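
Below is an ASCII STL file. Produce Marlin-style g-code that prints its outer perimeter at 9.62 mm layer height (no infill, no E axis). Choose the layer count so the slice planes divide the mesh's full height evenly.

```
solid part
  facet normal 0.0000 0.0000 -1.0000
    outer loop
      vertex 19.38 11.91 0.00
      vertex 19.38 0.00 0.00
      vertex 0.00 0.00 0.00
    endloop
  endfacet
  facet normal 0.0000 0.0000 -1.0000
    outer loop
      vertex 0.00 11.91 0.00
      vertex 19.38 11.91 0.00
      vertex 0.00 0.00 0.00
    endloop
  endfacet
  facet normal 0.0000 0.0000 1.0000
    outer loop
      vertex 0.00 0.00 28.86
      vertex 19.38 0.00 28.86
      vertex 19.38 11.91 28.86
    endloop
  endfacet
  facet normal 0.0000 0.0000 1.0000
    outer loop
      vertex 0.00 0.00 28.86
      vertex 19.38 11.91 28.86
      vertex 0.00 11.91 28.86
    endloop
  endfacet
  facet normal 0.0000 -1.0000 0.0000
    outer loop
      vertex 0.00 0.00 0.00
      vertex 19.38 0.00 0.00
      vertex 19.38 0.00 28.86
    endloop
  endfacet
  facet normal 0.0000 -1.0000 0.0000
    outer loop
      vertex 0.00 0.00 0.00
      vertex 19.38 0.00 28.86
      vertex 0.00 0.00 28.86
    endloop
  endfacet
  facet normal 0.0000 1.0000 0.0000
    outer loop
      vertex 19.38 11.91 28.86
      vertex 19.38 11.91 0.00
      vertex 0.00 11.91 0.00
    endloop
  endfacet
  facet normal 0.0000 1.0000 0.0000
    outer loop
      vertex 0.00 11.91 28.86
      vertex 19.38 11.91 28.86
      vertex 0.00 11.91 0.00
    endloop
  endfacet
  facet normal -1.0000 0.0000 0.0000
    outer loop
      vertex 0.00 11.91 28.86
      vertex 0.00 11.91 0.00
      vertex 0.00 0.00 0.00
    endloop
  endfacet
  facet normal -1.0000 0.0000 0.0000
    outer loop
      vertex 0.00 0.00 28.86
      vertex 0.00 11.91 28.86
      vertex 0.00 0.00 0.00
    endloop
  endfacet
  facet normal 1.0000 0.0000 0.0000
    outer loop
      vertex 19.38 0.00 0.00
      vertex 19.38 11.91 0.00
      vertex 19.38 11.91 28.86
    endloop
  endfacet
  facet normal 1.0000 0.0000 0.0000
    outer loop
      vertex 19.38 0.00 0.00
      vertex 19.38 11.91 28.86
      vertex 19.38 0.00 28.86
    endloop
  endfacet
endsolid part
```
; perimeter-only toolpath
G21 ; units = mm
G90 ; absolute positioning
G28 ; home
; layer 1
G0 Z9.62
G0 X0.00 Y0.00
G1 X19.38 Y0.00
G1 X19.38 Y11.91
G1 X0.00 Y11.91
G1 X0.00 Y0.00
; layer 2
G0 Z19.24
G0 X0.00 Y0.00
G1 X19.38 Y0.00
G1 X19.38 Y11.91
G1 X0.00 Y11.91
G1 X0.00 Y0.00
; layer 3
G0 Z28.86
G0 X0.00 Y0.00
G1 X19.38 Y0.00
G1 X19.38 Y11.91
G1 X0.00 Y11.91
G1 X0.00 Y0.00
M2 ; end

The solid is a rectangular box, roughly 19.4 × 11.9 mm footprint and 28.9 mm tall. Slicing at Δz = 9.62 mm — 3 equal slices spanning the solid's height, so layer i sits at z = i·h/3 — gives 3 non-empty perimeters. Each is a 4-segment closed polygon; G0 lifts to the layer z and rapids to the start vertex, then G1 traces the edges.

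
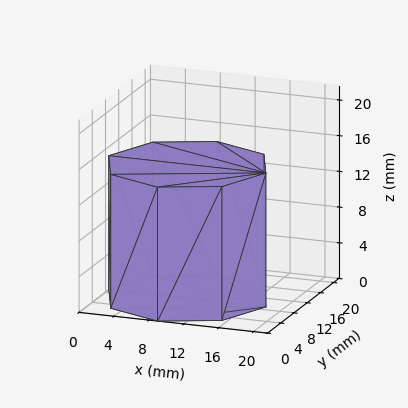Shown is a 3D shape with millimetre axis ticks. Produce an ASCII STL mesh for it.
Reading the render: the shape is a regular 8-sided prism (a cylinder approximated with 8 flat sides), circumscribed radius ≈ 9 mm, height ≈ 15 mm (dimensions read to the nearest mm from the axis ticks). For the STL, each face is triangulated and given an outward normal.

solid part
  facet normal 0.0000 0.0000 -1.0000
    outer loop
      vertex 9.000 18.000 0.000
      vertex 15.364 15.364 0.000
      vertex 18.000 9.000 0.000
    endloop
  endfacet
  facet normal 0.0000 0.0000 -1.0000
    outer loop
      vertex 2.636 15.364 0.000
      vertex 9.000 18.000 0.000
      vertex 18.000 9.000 0.000
    endloop
  endfacet
  facet normal 0.0000 0.0000 -1.0000
    outer loop
      vertex 0.000 9.000 0.000
      vertex 2.636 15.364 0.000
      vertex 18.000 9.000 0.000
    endloop
  endfacet
  facet normal 0.0000 0.0000 -1.0000
    outer loop
      vertex 2.636 2.636 0.000
      vertex 0.000 9.000 0.000
      vertex 18.000 9.000 0.000
    endloop
  endfacet
  facet normal 0.0000 0.0000 -1.0000
    outer loop
      vertex 9.000 0.000 0.000
      vertex 2.636 2.636 0.000
      vertex 18.000 9.000 0.000
    endloop
  endfacet
  facet normal 0.0000 0.0000 -1.0000
    outer loop
      vertex 15.364 2.636 0.000
      vertex 9.000 0.000 0.000
      vertex 18.000 9.000 0.000
    endloop
  endfacet
  facet normal 0.0000 0.0000 1.0000
    outer loop
      vertex 18.000 9.000 15.000
      vertex 15.364 15.364 15.000
      vertex 9.000 18.000 15.000
    endloop
  endfacet
  facet normal 0.0000 0.0000 1.0000
    outer loop
      vertex 18.000 9.000 15.000
      vertex 9.000 18.000 15.000
      vertex 2.636 15.364 15.000
    endloop
  endfacet
  facet normal 0.0000 0.0000 1.0000
    outer loop
      vertex 18.000 9.000 15.000
      vertex 2.636 15.364 15.000
      vertex 0.000 9.000 15.000
    endloop
  endfacet
  facet normal 0.0000 0.0000 1.0000
    outer loop
      vertex 18.000 9.000 15.000
      vertex 0.000 9.000 15.000
      vertex 2.636 2.636 15.000
    endloop
  endfacet
  facet normal 0.0000 0.0000 1.0000
    outer loop
      vertex 18.000 9.000 15.000
      vertex 2.636 2.636 15.000
      vertex 9.000 0.000 15.000
    endloop
  endfacet
  facet normal 0.0000 0.0000 1.0000
    outer loop
      vertex 18.000 9.000 15.000
      vertex 9.000 0.000 15.000
      vertex 15.364 2.636 15.000
    endloop
  endfacet
  facet normal 0.9239 0.3827 0.0000
    outer loop
      vertex 18.000 9.000 0.000
      vertex 15.364 15.364 0.000
      vertex 15.364 15.364 15.000
    endloop
  endfacet
  facet normal 0.9239 0.3827 0.0000
    outer loop
      vertex 18.000 9.000 0.000
      vertex 15.364 15.364 15.000
      vertex 18.000 9.000 15.000
    endloop
  endfacet
  facet normal 0.3827 0.9239 0.0000
    outer loop
      vertex 15.364 15.364 0.000
      vertex 9.000 18.000 0.000
      vertex 9.000 18.000 15.000
    endloop
  endfacet
  facet normal 0.3827 0.9239 0.0000
    outer loop
      vertex 15.364 15.364 0.000
      vertex 9.000 18.000 15.000
      vertex 15.364 15.364 15.000
    endloop
  endfacet
  facet normal -0.3827 0.9239 0.0000
    outer loop
      vertex 9.000 18.000 0.000
      vertex 2.636 15.364 0.000
      vertex 2.636 15.364 15.000
    endloop
  endfacet
  facet normal -0.3827 0.9239 0.0000
    outer loop
      vertex 9.000 18.000 0.000
      vertex 2.636 15.364 15.000
      vertex 9.000 18.000 15.000
    endloop
  endfacet
  facet normal -0.9239 0.3827 0.0000
    outer loop
      vertex 2.636 15.364 0.000
      vertex 0.000 9.000 0.000
      vertex 0.000 9.000 15.000
    endloop
  endfacet
  facet normal -0.9239 0.3827 0.0000
    outer loop
      vertex 2.636 15.364 0.000
      vertex 0.000 9.000 15.000
      vertex 2.636 15.364 15.000
    endloop
  endfacet
  facet normal -0.9239 -0.3827 0.0000
    outer loop
      vertex 0.000 9.000 0.000
      vertex 2.636 2.636 0.000
      vertex 2.636 2.636 15.000
    endloop
  endfacet
  facet normal -0.9239 -0.3827 0.0000
    outer loop
      vertex 0.000 9.000 0.000
      vertex 2.636 2.636 15.000
      vertex 0.000 9.000 15.000
    endloop
  endfacet
  facet normal -0.3827 -0.9239 0.0000
    outer loop
      vertex 2.636 2.636 0.000
      vertex 9.000 0.000 0.000
      vertex 9.000 0.000 15.000
    endloop
  endfacet
  facet normal -0.3827 -0.9239 0.0000
    outer loop
      vertex 2.636 2.636 0.000
      vertex 9.000 0.000 15.000
      vertex 2.636 2.636 15.000
    endloop
  endfacet
  facet normal 0.3827 -0.9239 0.0000
    outer loop
      vertex 9.000 0.000 0.000
      vertex 15.364 2.636 0.000
      vertex 15.364 2.636 15.000
    endloop
  endfacet
  facet normal 0.3827 -0.9239 0.0000
    outer loop
      vertex 9.000 0.000 0.000
      vertex 15.364 2.636 15.000
      vertex 9.000 0.000 15.000
    endloop
  endfacet
  facet normal 0.9239 -0.3827 0.0000
    outer loop
      vertex 15.364 2.636 0.000
      vertex 18.000 9.000 0.000
      vertex 18.000 9.000 15.000
    endloop
  endfacet
  facet normal 0.9239 -0.3827 0.0000
    outer loop
      vertex 15.364 2.636 0.000
      vertex 18.000 9.000 15.000
      vertex 15.364 2.636 15.000
    endloop
  endfacet
endsolid part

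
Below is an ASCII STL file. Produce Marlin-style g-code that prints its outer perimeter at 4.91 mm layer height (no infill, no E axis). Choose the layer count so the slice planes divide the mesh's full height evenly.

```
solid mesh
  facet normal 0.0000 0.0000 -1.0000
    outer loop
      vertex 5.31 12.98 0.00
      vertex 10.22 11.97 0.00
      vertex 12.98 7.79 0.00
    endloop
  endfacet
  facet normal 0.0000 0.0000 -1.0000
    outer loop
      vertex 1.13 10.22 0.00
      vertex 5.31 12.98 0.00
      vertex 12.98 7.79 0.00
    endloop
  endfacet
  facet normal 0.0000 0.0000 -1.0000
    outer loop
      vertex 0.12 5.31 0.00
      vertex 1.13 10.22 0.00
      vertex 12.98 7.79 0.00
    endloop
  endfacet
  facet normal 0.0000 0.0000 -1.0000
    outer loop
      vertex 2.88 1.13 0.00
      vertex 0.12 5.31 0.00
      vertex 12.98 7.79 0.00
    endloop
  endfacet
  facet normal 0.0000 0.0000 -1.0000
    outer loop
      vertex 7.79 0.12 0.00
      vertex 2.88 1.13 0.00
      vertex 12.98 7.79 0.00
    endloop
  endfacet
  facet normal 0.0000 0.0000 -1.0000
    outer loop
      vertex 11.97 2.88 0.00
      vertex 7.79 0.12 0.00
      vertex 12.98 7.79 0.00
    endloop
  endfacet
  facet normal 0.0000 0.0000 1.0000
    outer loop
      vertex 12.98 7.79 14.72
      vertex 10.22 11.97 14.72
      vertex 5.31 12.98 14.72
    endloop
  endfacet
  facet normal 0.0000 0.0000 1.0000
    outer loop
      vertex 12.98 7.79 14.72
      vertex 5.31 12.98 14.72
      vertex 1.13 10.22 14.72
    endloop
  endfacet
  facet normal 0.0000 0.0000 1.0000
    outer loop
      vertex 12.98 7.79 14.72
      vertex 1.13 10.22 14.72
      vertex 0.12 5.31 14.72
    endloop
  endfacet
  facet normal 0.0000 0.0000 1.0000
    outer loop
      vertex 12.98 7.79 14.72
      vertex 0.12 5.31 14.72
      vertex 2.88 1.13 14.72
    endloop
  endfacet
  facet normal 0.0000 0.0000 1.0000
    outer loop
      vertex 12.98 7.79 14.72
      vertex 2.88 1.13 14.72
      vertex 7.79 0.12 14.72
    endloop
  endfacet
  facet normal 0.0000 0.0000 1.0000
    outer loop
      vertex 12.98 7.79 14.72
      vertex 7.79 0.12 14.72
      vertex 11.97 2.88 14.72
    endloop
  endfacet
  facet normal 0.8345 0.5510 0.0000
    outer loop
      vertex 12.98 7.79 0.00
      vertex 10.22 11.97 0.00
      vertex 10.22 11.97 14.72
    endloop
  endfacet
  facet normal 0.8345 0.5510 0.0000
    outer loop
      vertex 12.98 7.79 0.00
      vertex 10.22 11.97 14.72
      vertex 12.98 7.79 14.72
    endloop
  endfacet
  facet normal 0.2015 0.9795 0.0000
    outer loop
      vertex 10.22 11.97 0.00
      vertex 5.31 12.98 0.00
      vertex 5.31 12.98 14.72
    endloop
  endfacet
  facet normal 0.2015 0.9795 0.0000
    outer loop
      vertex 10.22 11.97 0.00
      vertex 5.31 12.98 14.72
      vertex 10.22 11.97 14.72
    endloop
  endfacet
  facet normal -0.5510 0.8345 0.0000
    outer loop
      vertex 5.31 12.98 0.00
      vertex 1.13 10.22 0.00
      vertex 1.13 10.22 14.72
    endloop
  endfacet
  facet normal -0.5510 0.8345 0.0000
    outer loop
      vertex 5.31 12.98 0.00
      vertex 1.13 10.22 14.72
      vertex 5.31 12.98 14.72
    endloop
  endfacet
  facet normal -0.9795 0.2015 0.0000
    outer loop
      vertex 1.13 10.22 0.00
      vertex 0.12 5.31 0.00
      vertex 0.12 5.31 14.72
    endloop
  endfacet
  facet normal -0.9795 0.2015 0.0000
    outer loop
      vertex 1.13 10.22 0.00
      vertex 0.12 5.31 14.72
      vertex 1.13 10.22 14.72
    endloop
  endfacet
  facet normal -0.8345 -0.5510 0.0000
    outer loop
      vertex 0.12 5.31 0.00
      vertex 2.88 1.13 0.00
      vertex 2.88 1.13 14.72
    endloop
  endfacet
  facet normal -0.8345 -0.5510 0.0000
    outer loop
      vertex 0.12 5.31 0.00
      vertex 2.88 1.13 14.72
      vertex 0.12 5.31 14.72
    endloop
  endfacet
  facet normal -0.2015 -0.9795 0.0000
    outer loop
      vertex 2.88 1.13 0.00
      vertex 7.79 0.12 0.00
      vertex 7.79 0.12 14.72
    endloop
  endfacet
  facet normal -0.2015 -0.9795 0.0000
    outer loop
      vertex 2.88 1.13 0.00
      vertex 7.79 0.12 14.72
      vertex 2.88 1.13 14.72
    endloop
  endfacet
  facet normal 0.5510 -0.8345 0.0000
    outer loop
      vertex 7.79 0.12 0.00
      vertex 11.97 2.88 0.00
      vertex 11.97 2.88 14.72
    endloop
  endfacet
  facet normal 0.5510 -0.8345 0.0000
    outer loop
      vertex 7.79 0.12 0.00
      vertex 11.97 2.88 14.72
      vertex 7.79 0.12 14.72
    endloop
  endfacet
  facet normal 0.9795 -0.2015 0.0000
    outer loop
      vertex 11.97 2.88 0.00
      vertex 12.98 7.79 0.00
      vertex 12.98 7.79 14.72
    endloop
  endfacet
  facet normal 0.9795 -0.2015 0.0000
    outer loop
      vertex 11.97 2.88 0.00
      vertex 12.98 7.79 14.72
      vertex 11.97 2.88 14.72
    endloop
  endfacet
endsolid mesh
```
; perimeter-only toolpath
G21 ; units = mm
G90 ; absolute positioning
G28 ; home
; layer 1
G0 Z4.91
G0 X12.98 Y7.79
G1 X10.22 Y11.97
G1 X5.31 Y12.98
G1 X1.13 Y10.22
G1 X0.12 Y5.31
G1 X2.88 Y1.13
G1 X7.79 Y0.12
G1 X11.97 Y2.88
G1 X12.98 Y7.79
; layer 2
G0 Z9.81
G0 X12.98 Y7.79
G1 X10.22 Y11.97
G1 X5.31 Y12.98
G1 X1.13 Y10.22
G1 X0.12 Y5.31
G1 X2.88 Y1.13
G1 X7.79 Y0.12
G1 X11.97 Y2.88
G1 X12.98 Y7.79
; layer 3
G0 Z14.72
G0 X12.98 Y7.79
G1 X10.22 Y11.97
G1 X5.31 Y12.98
G1 X1.13 Y10.22
G1 X0.12 Y5.31
G1 X2.88 Y1.13
G1 X7.79 Y0.12
G1 X11.97 Y2.88
G1 X12.98 Y7.79
M2 ; end

The solid is a regular 8-sided prism (a cylinder approximated with 8 flat sides), circumscribed radius ≈ 6.55 mm, height ≈ 14.7 mm. Slicing at Δz = 4.91 mm — 3 equal slices spanning the solid's height, so layer i sits at z = i·h/3 — gives 3 non-empty perimeters. Each is a 8-segment closed polygon; G0 lifts to the layer z and rapids to the start vertex, then G1 traces the edges.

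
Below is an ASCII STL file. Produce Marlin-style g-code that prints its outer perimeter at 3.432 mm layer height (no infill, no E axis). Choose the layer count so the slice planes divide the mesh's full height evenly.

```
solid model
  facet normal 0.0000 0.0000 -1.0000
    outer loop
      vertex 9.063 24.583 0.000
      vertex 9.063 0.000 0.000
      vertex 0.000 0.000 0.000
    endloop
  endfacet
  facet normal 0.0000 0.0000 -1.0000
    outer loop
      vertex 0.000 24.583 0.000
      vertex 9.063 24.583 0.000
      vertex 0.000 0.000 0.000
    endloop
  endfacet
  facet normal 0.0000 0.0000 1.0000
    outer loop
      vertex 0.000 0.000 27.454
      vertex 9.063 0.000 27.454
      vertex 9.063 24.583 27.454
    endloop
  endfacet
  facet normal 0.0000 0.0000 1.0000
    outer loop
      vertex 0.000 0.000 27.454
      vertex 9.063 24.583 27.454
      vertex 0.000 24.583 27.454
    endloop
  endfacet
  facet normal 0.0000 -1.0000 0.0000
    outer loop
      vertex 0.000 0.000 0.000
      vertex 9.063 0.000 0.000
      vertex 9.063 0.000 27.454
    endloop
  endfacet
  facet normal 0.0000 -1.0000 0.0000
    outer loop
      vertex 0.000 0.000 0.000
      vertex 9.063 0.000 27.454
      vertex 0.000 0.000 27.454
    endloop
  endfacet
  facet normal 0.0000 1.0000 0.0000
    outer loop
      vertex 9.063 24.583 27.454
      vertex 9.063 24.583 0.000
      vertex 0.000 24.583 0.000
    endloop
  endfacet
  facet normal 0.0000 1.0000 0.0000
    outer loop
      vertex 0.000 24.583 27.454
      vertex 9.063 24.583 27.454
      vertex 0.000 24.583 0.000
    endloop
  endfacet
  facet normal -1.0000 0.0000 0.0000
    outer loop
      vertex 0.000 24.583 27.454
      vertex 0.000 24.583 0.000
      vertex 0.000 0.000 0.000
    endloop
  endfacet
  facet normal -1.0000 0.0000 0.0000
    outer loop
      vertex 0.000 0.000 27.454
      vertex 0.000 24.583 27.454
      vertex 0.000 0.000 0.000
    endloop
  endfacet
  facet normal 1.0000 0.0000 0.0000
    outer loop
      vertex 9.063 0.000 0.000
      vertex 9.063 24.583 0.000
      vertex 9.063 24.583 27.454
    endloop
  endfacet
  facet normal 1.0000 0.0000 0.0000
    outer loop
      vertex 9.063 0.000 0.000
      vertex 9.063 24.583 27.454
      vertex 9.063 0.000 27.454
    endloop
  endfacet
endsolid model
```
; perimeter-only toolpath
G21 ; units = mm
G90 ; absolute positioning
G28 ; home
; layer 1
G0 Z3.432
G0 X0.000 Y0.000
G1 X9.063 Y0.000
G1 X9.063 Y24.583
G1 X0.000 Y24.583
G1 X0.000 Y0.000
; layer 2
G0 Z6.864
G0 X0.000 Y0.000
G1 X9.063 Y0.000
G1 X9.063 Y24.583
G1 X0.000 Y24.583
G1 X0.000 Y0.000
; layer 3
G0 Z10.295
G0 X0.000 Y0.000
G1 X9.063 Y0.000
G1 X9.063 Y24.583
G1 X0.000 Y24.583
G1 X0.000 Y0.000
; layer 4
G0 Z13.727
G0 X0.000 Y0.000
G1 X9.063 Y0.000
G1 X9.063 Y24.583
G1 X0.000 Y24.583
G1 X0.000 Y0.000
; layer 5
G0 Z17.159
G0 X0.000 Y0.000
G1 X9.063 Y0.000
G1 X9.063 Y24.583
G1 X0.000 Y24.583
G1 X0.000 Y0.000
; layer 6
G0 Z20.590
G0 X0.000 Y0.000
G1 X9.063 Y0.000
G1 X9.063 Y24.583
G1 X0.000 Y24.583
G1 X0.000 Y0.000
; layer 7
G0 Z24.022
G0 X0.000 Y0.000
G1 X9.063 Y0.000
G1 X9.063 Y24.583
G1 X0.000 Y24.583
G1 X0.000 Y0.000
; layer 8
G0 Z27.454
G0 X0.000 Y0.000
G1 X9.063 Y0.000
G1 X9.063 Y24.583
G1 X0.000 Y24.583
G1 X0.000 Y0.000
M2 ; end

The solid is a rectangular box, roughly 9.06 × 24.6 mm footprint and 27.5 mm tall. Slicing at Δz = 3.432 mm — 8 equal slices spanning the solid's height, so layer i sits at z = i·h/8 — gives 8 non-empty perimeters. Each is a 4-segment closed polygon; G0 lifts to the layer z and rapids to the start vertex, then G1 traces the edges.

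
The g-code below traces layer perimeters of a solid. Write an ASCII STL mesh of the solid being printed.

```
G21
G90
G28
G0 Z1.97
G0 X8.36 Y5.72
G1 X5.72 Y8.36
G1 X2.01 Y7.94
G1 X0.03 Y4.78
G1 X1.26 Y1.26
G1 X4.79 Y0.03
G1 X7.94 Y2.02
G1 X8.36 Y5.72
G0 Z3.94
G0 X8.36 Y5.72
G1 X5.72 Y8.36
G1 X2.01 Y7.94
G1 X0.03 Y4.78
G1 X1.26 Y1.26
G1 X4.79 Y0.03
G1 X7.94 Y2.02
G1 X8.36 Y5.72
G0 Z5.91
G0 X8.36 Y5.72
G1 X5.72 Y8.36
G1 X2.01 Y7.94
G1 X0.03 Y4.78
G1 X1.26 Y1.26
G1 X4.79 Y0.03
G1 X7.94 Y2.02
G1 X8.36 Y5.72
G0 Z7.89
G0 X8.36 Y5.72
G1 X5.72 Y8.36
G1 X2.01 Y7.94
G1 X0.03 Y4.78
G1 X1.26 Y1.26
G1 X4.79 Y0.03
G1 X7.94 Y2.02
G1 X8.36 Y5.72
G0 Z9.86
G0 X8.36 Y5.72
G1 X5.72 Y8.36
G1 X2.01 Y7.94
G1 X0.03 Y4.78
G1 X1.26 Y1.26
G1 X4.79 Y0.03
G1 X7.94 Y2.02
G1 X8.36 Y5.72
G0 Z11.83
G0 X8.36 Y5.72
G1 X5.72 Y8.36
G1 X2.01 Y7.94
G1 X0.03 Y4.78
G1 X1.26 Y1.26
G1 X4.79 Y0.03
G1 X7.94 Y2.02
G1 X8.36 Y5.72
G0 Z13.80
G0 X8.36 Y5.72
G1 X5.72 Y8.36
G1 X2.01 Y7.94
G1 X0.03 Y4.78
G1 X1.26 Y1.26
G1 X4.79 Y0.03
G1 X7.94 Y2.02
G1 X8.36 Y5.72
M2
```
solid part
  facet normal 0.0000 0.0000 -1.0000
    outer loop
      vertex 2.01 7.94 0.00
      vertex 5.72 8.36 0.00
      vertex 8.36 5.72 0.00
    endloop
  endfacet
  facet normal 0.0000 0.0000 -1.0000
    outer loop
      vertex 0.03 4.78 0.00
      vertex 2.01 7.94 0.00
      vertex 8.36 5.72 0.00
    endloop
  endfacet
  facet normal 0.0000 0.0000 -1.0000
    outer loop
      vertex 1.26 1.26 0.00
      vertex 0.03 4.78 0.00
      vertex 8.36 5.72 0.00
    endloop
  endfacet
  facet normal 0.0000 0.0000 -1.0000
    outer loop
      vertex 4.79 0.03 0.00
      vertex 1.26 1.26 0.00
      vertex 8.36 5.72 0.00
    endloop
  endfacet
  facet normal 0.0000 0.0000 -1.0000
    outer loop
      vertex 7.94 2.02 0.00
      vertex 4.79 0.03 0.00
      vertex 8.36 5.72 0.00
    endloop
  endfacet
  facet normal 0.0000 0.0000 1.0000
    outer loop
      vertex 8.36 5.72 13.80
      vertex 5.72 8.36 13.80
      vertex 2.01 7.94 13.80
    endloop
  endfacet
  facet normal 0.0000 0.0000 1.0000
    outer loop
      vertex 8.36 5.72 13.80
      vertex 2.01 7.94 13.80
      vertex 0.03 4.78 13.80
    endloop
  endfacet
  facet normal 0.0000 0.0000 1.0000
    outer loop
      vertex 8.36 5.72 13.80
      vertex 0.03 4.78 13.80
      vertex 1.26 1.26 13.80
    endloop
  endfacet
  facet normal 0.0000 0.0000 1.0000
    outer loop
      vertex 8.36 5.72 13.80
      vertex 1.26 1.26 13.80
      vertex 4.79 0.03 13.80
    endloop
  endfacet
  facet normal 0.0000 0.0000 1.0000
    outer loop
      vertex 8.36 5.72 13.80
      vertex 4.79 0.03 13.80
      vertex 7.94 2.02 13.80
    endloop
  endfacet
  facet normal 0.7071 0.7071 0.0000
    outer loop
      vertex 8.36 5.72 0.00
      vertex 5.72 8.36 0.00
      vertex 5.72 8.36 13.80
    endloop
  endfacet
  facet normal 0.7071 0.7071 0.0000
    outer loop
      vertex 8.36 5.72 0.00
      vertex 5.72 8.36 13.80
      vertex 8.36 5.72 13.80
    endloop
  endfacet
  facet normal -0.1125 0.9937 0.0000
    outer loop
      vertex 5.72 8.36 0.00
      vertex 2.01 7.94 0.00
      vertex 2.01 7.94 13.80
    endloop
  endfacet
  facet normal -0.1125 0.9937 0.0000
    outer loop
      vertex 5.72 8.36 0.00
      vertex 2.01 7.94 13.80
      vertex 5.72 8.36 13.80
    endloop
  endfacet
  facet normal -0.8474 0.5310 0.0000
    outer loop
      vertex 2.01 7.94 0.00
      vertex 0.03 4.78 0.00
      vertex 0.03 4.78 13.80
    endloop
  endfacet
  facet normal -0.8474 0.5310 0.0000
    outer loop
      vertex 2.01 7.94 0.00
      vertex 0.03 4.78 13.80
      vertex 2.01 7.94 13.80
    endloop
  endfacet
  facet normal -0.9440 -0.3299 0.0000
    outer loop
      vertex 0.03 4.78 0.00
      vertex 1.26 1.26 0.00
      vertex 1.26 1.26 13.80
    endloop
  endfacet
  facet normal -0.9440 -0.3299 0.0000
    outer loop
      vertex 0.03 4.78 0.00
      vertex 1.26 1.26 13.80
      vertex 0.03 4.78 13.80
    endloop
  endfacet
  facet normal -0.3290 -0.9443 0.0000
    outer loop
      vertex 1.26 1.26 0.00
      vertex 4.79 0.03 0.00
      vertex 4.79 0.03 13.80
    endloop
  endfacet
  facet normal -0.3290 -0.9443 0.0000
    outer loop
      vertex 1.26 1.26 0.00
      vertex 4.79 0.03 13.80
      vertex 1.26 1.26 13.80
    endloop
  endfacet
  facet normal 0.5341 -0.8454 0.0000
    outer loop
      vertex 4.79 0.03 0.00
      vertex 7.94 2.02 0.00
      vertex 7.94 2.02 13.80
    endloop
  endfacet
  facet normal 0.5341 -0.8454 0.0000
    outer loop
      vertex 4.79 0.03 0.00
      vertex 7.94 2.02 13.80
      vertex 4.79 0.03 13.80
    endloop
  endfacet
  facet normal 0.9936 -0.1128 0.0000
    outer loop
      vertex 7.94 2.02 0.00
      vertex 8.36 5.72 0.00
      vertex 8.36 5.72 13.80
    endloop
  endfacet
  facet normal 0.9936 -0.1128 0.0000
    outer loop
      vertex 7.94 2.02 0.00
      vertex 8.36 5.72 13.80
      vertex 7.94 2.02 13.80
    endloop
  endfacet
endsolid part

The G0 Z moves step by Δz≈1.97 mm. Every layer's G1 loop is the same polygon, so the solid is a straight extrusion of it from z=0 to z≈13.8. Closing with flat bottom and top caps and triangulating gives 24 facets — a regular 7-sided prism (a cylinder approximated with 7 flat sides), circumscribed radius ≈ 4.3 mm, height ≈ 13.8 mm.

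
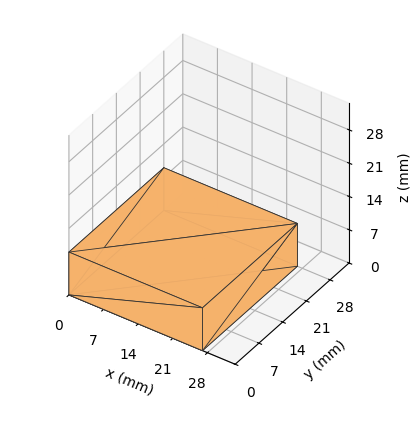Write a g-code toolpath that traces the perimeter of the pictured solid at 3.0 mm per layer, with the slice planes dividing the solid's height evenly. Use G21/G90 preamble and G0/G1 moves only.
Reading the render: the shape is a rectangular box, roughly 27 × 28 mm footprint and 9 mm tall (dimensions read to the nearest mm from the axis ticks). For the g-code, the solid's height is divided into equal slices at the stated Δz and each level perimeter traced with G1 moves after a G0 lift.

; perimeter-only toolpath
G21 ; units = mm
G90 ; absolute positioning
G28 ; home
; layer 1
G0 Z3.0
G0 X0.0 Y0.0
G1 X27.0 Y0.0
G1 X27.0 Y28.0
G1 X0.0 Y28.0
G1 X0.0 Y0.0
; layer 2
G0 Z6.0
G0 X0.0 Y0.0
G1 X27.0 Y0.0
G1 X27.0 Y28.0
G1 X0.0 Y28.0
G1 X0.0 Y0.0
; layer 3
G0 Z9.0
G0 X0.0 Y0.0
G1 X27.0 Y0.0
G1 X27.0 Y28.0
G1 X0.0 Y28.0
G1 X0.0 Y0.0
M2 ; end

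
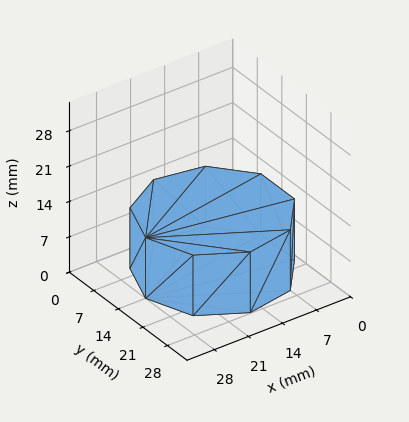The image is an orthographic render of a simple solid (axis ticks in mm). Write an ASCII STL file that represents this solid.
Reading the render: the shape is a regular 9-sided prism (a cylinder approximated with 9 flat sides), circumscribed radius ≈ 14 mm, height ≈ 12 mm (dimensions read to the nearest mm from the axis ticks). For the STL, each face is triangulated and given an outward normal.

solid part
  facet normal 0.0000 0.0000 -1.0000
    outer loop
      vertex 16.431 27.787 0.000
      vertex 24.725 22.999 0.000
      vertex 28.000 14.000 0.000
    endloop
  endfacet
  facet normal 0.0000 0.0000 -1.0000
    outer loop
      vertex 7.000 26.124 0.000
      vertex 16.431 27.787 0.000
      vertex 28.000 14.000 0.000
    endloop
  endfacet
  facet normal 0.0000 0.0000 -1.0000
    outer loop
      vertex 0.844 18.788 0.000
      vertex 7.000 26.124 0.000
      vertex 28.000 14.000 0.000
    endloop
  endfacet
  facet normal 0.0000 0.0000 -1.0000
    outer loop
      vertex 0.844 9.212 0.000
      vertex 0.844 18.788 0.000
      vertex 28.000 14.000 0.000
    endloop
  endfacet
  facet normal 0.0000 0.0000 -1.0000
    outer loop
      vertex 7.000 1.876 0.000
      vertex 0.844 9.212 0.000
      vertex 28.000 14.000 0.000
    endloop
  endfacet
  facet normal 0.0000 0.0000 -1.0000
    outer loop
      vertex 16.431 0.213 0.000
      vertex 7.000 1.876 0.000
      vertex 28.000 14.000 0.000
    endloop
  endfacet
  facet normal 0.0000 0.0000 -1.0000
    outer loop
      vertex 24.725 5.001 0.000
      vertex 16.431 0.213 0.000
      vertex 28.000 14.000 0.000
    endloop
  endfacet
  facet normal 0.0000 0.0000 1.0000
    outer loop
      vertex 28.000 14.000 12.000
      vertex 24.725 22.999 12.000
      vertex 16.431 27.787 12.000
    endloop
  endfacet
  facet normal 0.0000 0.0000 1.0000
    outer loop
      vertex 28.000 14.000 12.000
      vertex 16.431 27.787 12.000
      vertex 7.000 26.124 12.000
    endloop
  endfacet
  facet normal 0.0000 0.0000 1.0000
    outer loop
      vertex 28.000 14.000 12.000
      vertex 7.000 26.124 12.000
      vertex 0.844 18.788 12.000
    endloop
  endfacet
  facet normal 0.0000 0.0000 1.0000
    outer loop
      vertex 28.000 14.000 12.000
      vertex 0.844 18.788 12.000
      vertex 0.844 9.212 12.000
    endloop
  endfacet
  facet normal 0.0000 0.0000 1.0000
    outer loop
      vertex 28.000 14.000 12.000
      vertex 0.844 9.212 12.000
      vertex 7.000 1.876 12.000
    endloop
  endfacet
  facet normal 0.0000 0.0000 1.0000
    outer loop
      vertex 28.000 14.000 12.000
      vertex 7.000 1.876 12.000
      vertex 16.431 0.213 12.000
    endloop
  endfacet
  facet normal 0.0000 0.0000 1.0000
    outer loop
      vertex 28.000 14.000 12.000
      vertex 16.431 0.213 12.000
      vertex 24.725 5.001 12.000
    endloop
  endfacet
  facet normal 0.9397 0.3420 0.0000
    outer loop
      vertex 28.000 14.000 0.000
      vertex 24.725 22.999 0.000
      vertex 24.725 22.999 12.000
    endloop
  endfacet
  facet normal 0.9397 0.3420 0.0000
    outer loop
      vertex 28.000 14.000 0.000
      vertex 24.725 22.999 12.000
      vertex 28.000 14.000 12.000
    endloop
  endfacet
  facet normal 0.5000 0.8660 0.0000
    outer loop
      vertex 24.725 22.999 0.000
      vertex 16.431 27.787 0.000
      vertex 16.431 27.787 12.000
    endloop
  endfacet
  facet normal 0.5000 0.8660 0.0000
    outer loop
      vertex 24.725 22.999 0.000
      vertex 16.431 27.787 12.000
      vertex 24.725 22.999 12.000
    endloop
  endfacet
  facet normal -0.1737 0.9848 0.0000
    outer loop
      vertex 16.431 27.787 0.000
      vertex 7.000 26.124 0.000
      vertex 7.000 26.124 12.000
    endloop
  endfacet
  facet normal -0.1737 0.9848 0.0000
    outer loop
      vertex 16.431 27.787 0.000
      vertex 7.000 26.124 12.000
      vertex 16.431 27.787 12.000
    endloop
  endfacet
  facet normal -0.7660 0.6428 0.0000
    outer loop
      vertex 7.000 26.124 0.000
      vertex 0.844 18.788 0.000
      vertex 0.844 18.788 12.000
    endloop
  endfacet
  facet normal -0.7660 0.6428 0.0000
    outer loop
      vertex 7.000 26.124 0.000
      vertex 0.844 18.788 12.000
      vertex 7.000 26.124 12.000
    endloop
  endfacet
  facet normal -1.0000 0.0000 0.0000
    outer loop
      vertex 0.844 18.788 0.000
      vertex 0.844 9.212 0.000
      vertex 0.844 9.212 12.000
    endloop
  endfacet
  facet normal -1.0000 0.0000 0.0000
    outer loop
      vertex 0.844 18.788 0.000
      vertex 0.844 9.212 12.000
      vertex 0.844 18.788 12.000
    endloop
  endfacet
  facet normal -0.7660 -0.6428 0.0000
    outer loop
      vertex 0.844 9.212 0.000
      vertex 7.000 1.876 0.000
      vertex 7.000 1.876 12.000
    endloop
  endfacet
  facet normal -0.7660 -0.6428 0.0000
    outer loop
      vertex 0.844 9.212 0.000
      vertex 7.000 1.876 12.000
      vertex 0.844 9.212 12.000
    endloop
  endfacet
  facet normal -0.1737 -0.9848 0.0000
    outer loop
      vertex 7.000 1.876 0.000
      vertex 16.431 0.213 0.000
      vertex 16.431 0.213 12.000
    endloop
  endfacet
  facet normal -0.1737 -0.9848 0.0000
    outer loop
      vertex 7.000 1.876 0.000
      vertex 16.431 0.213 12.000
      vertex 7.000 1.876 12.000
    endloop
  endfacet
  facet normal 0.5000 -0.8660 0.0000
    outer loop
      vertex 16.431 0.213 0.000
      vertex 24.725 5.001 0.000
      vertex 24.725 5.001 12.000
    endloop
  endfacet
  facet normal 0.5000 -0.8660 0.0000
    outer loop
      vertex 16.431 0.213 0.000
      vertex 24.725 5.001 12.000
      vertex 16.431 0.213 12.000
    endloop
  endfacet
  facet normal 0.9397 -0.3420 0.0000
    outer loop
      vertex 24.725 5.001 0.000
      vertex 28.000 14.000 0.000
      vertex 28.000 14.000 12.000
    endloop
  endfacet
  facet normal 0.9397 -0.3420 0.0000
    outer loop
      vertex 24.725 5.001 0.000
      vertex 28.000 14.000 12.000
      vertex 24.725 5.001 12.000
    endloop
  endfacet
endsolid part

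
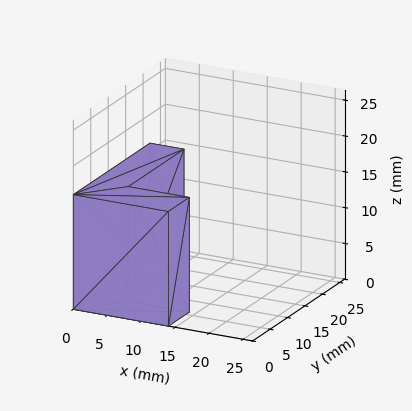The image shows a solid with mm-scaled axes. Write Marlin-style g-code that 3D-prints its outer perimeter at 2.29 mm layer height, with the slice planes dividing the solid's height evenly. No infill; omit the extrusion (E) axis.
Reading the render: the shape is an L-shaped prism: outer 14 × 22 mm, arm thicknesses ≈ 6 mm (horizontal) and 5 mm (vertical), extruded 16 mm in z (dimensions read to the nearest mm from the axis ticks). For the g-code, the solid's height is divided into equal slices at the stated Δz and each level perimeter traced with G1 moves after a G0 lift.

; perimeter-only toolpath
G21 ; units = mm
G90 ; absolute positioning
G28 ; home
; layer 1
G0 Z2.29
G0 X0.00 Y0.00
G1 X14.00 Y0.00
G1 X14.00 Y6.00
G1 X5.00 Y6.00
G1 X5.00 Y22.00
G1 X0.00 Y22.00
G1 X0.00 Y0.00
; layer 2
G0 Z4.57
G0 X0.00 Y0.00
G1 X14.00 Y0.00
G1 X14.00 Y6.00
G1 X5.00 Y6.00
G1 X5.00 Y22.00
G1 X0.00 Y22.00
G1 X0.00 Y0.00
; layer 3
G0 Z6.86
G0 X0.00 Y0.00
G1 X14.00 Y0.00
G1 X14.00 Y6.00
G1 X5.00 Y6.00
G1 X5.00 Y22.00
G1 X0.00 Y22.00
G1 X0.00 Y0.00
; layer 4
G0 Z9.14
G0 X0.00 Y0.00
G1 X14.00 Y0.00
G1 X14.00 Y6.00
G1 X5.00 Y6.00
G1 X5.00 Y22.00
G1 X0.00 Y22.00
G1 X0.00 Y0.00
; layer 5
G0 Z11.43
G0 X0.00 Y0.00
G1 X14.00 Y0.00
G1 X14.00 Y6.00
G1 X5.00 Y6.00
G1 X5.00 Y22.00
G1 X0.00 Y22.00
G1 X0.00 Y0.00
; layer 6
G0 Z13.71
G0 X0.00 Y0.00
G1 X14.00 Y0.00
G1 X14.00 Y6.00
G1 X5.00 Y6.00
G1 X5.00 Y22.00
G1 X0.00 Y22.00
G1 X0.00 Y0.00
; layer 7
G0 Z16.00
G0 X0.00 Y0.00
G1 X14.00 Y0.00
G1 X14.00 Y6.00
G1 X5.00 Y6.00
G1 X5.00 Y22.00
G1 X0.00 Y22.00
G1 X0.00 Y0.00
M2 ; end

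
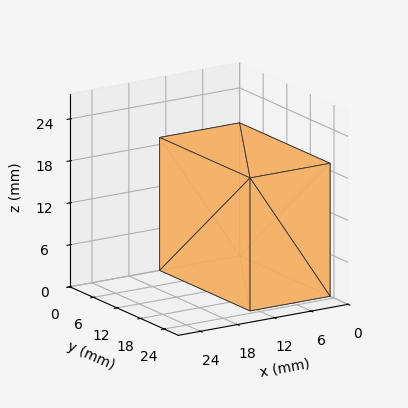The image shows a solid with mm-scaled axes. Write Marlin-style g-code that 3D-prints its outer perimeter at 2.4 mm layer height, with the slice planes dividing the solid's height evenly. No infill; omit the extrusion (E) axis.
Reading the render: the shape is a rectangular box, roughly 13 × 23 mm footprint and 19 mm tall (dimensions read to the nearest mm from the axis ticks). For the g-code, the solid's height is divided into equal slices at the stated Δz and each level perimeter traced with G1 moves after a G0 lift.

; perimeter-only toolpath
G21 ; units = mm
G90 ; absolute positioning
G28 ; home
; layer 1
G0 Z2.4
G0 X0.0 Y0.0
G1 X13.0 Y0.0
G1 X13.0 Y23.0
G1 X0.0 Y23.0
G1 X0.0 Y0.0
; layer 2
G0 Z4.8
G0 X0.0 Y0.0
G1 X13.0 Y0.0
G1 X13.0 Y23.0
G1 X0.0 Y23.0
G1 X0.0 Y0.0
; layer 3
G0 Z7.1
G0 X0.0 Y0.0
G1 X13.0 Y0.0
G1 X13.0 Y23.0
G1 X0.0 Y23.0
G1 X0.0 Y0.0
; layer 4
G0 Z9.5
G0 X0.0 Y0.0
G1 X13.0 Y0.0
G1 X13.0 Y23.0
G1 X0.0 Y23.0
G1 X0.0 Y0.0
; layer 5
G0 Z11.9
G0 X0.0 Y0.0
G1 X13.0 Y0.0
G1 X13.0 Y23.0
G1 X0.0 Y23.0
G1 X0.0 Y0.0
; layer 6
G0 Z14.2
G0 X0.0 Y0.0
G1 X13.0 Y0.0
G1 X13.0 Y23.0
G1 X0.0 Y23.0
G1 X0.0 Y0.0
; layer 7
G0 Z16.6
G0 X0.0 Y0.0
G1 X13.0 Y0.0
G1 X13.0 Y23.0
G1 X0.0 Y23.0
G1 X0.0 Y0.0
; layer 8
G0 Z19.0
G0 X0.0 Y0.0
G1 X13.0 Y0.0
G1 X13.0 Y23.0
G1 X0.0 Y23.0
G1 X0.0 Y0.0
M2 ; end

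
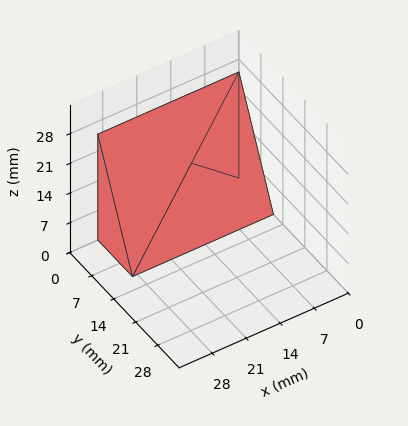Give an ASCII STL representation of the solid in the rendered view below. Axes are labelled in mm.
Reading the render: the shape is a wedge (ramp): 29 × 11 mm base, rising to 25 mm along the y=0 edge and sloping linearly to z=0 at y=11 (dimensions read to the nearest mm from the axis ticks). For the STL, each face is triangulated and given an outward normal.

solid part
  facet normal 0.0000 0.0000 -1.0000
    outer loop
      vertex 29.00 11.00 0.00
      vertex 29.00 0.00 0.00
      vertex 0.00 0.00 0.00
    endloop
  endfacet
  facet normal 0.0000 0.0000 -1.0000
    outer loop
      vertex 0.00 11.00 0.00
      vertex 29.00 11.00 0.00
      vertex 0.00 0.00 0.00
    endloop
  endfacet
  facet normal 0.0000 -1.0000 0.0000
    outer loop
      vertex 0.00 0.00 0.00
      vertex 29.00 0.00 0.00
      vertex 29.00 0.00 25.00
    endloop
  endfacet
  facet normal 0.0000 -1.0000 0.0000
    outer loop
      vertex 0.00 0.00 0.00
      vertex 29.00 0.00 25.00
      vertex 0.00 0.00 25.00
    endloop
  endfacet
  facet normal 0.0000 0.9153 0.4027
    outer loop
      vertex 0.00 0.00 25.00
      vertex 29.00 0.00 25.00
      vertex 29.00 11.00 0.00
    endloop
  endfacet
  facet normal 0.0000 0.9153 0.4027
    outer loop
      vertex 0.00 0.00 25.00
      vertex 29.00 11.00 0.00
      vertex 0.00 11.00 0.00
    endloop
  endfacet
  facet normal -1.0000 0.0000 0.0000
    outer loop
      vertex 0.00 0.00 25.00
      vertex 0.00 11.00 0.00
      vertex 0.00 0.00 0.00
    endloop
  endfacet
  facet normal 1.0000 0.0000 0.0000
    outer loop
      vertex 29.00 0.00 0.00
      vertex 29.00 11.00 0.00
      vertex 29.00 0.00 25.00
    endloop
  endfacet
endsolid part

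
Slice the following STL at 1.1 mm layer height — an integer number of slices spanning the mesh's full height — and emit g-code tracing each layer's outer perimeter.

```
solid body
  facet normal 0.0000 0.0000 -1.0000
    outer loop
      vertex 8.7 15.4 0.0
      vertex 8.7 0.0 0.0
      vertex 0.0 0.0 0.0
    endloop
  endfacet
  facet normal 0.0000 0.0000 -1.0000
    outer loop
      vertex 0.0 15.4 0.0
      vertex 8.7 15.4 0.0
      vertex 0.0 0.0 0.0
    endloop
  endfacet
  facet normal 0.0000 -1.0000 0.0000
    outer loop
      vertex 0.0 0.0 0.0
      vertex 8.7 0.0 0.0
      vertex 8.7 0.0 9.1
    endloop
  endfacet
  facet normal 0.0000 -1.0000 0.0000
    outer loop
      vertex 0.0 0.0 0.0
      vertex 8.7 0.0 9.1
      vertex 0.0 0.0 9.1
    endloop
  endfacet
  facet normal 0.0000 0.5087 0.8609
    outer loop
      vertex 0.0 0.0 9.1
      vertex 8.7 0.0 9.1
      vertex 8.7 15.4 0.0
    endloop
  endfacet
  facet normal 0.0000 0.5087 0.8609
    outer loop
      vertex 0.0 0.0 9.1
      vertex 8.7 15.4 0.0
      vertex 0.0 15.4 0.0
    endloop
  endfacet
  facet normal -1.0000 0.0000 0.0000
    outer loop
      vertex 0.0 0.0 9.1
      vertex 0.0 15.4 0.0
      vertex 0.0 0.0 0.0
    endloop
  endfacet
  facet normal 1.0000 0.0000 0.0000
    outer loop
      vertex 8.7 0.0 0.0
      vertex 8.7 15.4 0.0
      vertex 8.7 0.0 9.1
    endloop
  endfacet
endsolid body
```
; perimeter-only toolpath
G21 ; units = mm
G90 ; absolute positioning
G28 ; home
; layer 1
G0 Z1.1
G0 X0.0 Y0.0
G1 X8.7 Y0.0
G1 X8.7 Y13.5
G1 X0.0 Y13.5
G1 X0.0 Y0.0
; layer 2
G0 Z2.3
G0 X0.0 Y0.0
G1 X8.7 Y0.0
G1 X8.7 Y11.6
G1 X0.0 Y11.6
G1 X0.0 Y0.0
; layer 3
G0 Z3.4
G0 X0.0 Y0.0
G1 X8.7 Y0.0
G1 X8.7 Y9.6
G1 X0.0 Y9.6
G1 X0.0 Y0.0
; layer 4
G0 Z4.5
G0 X0.0 Y0.0
G1 X8.7 Y0.0
G1 X8.7 Y7.7
G1 X0.0 Y7.7
G1 X0.0 Y0.0
; layer 5
G0 Z5.7
G0 X0.0 Y0.0
G1 X8.7 Y0.0
G1 X8.7 Y5.8
G1 X0.0 Y5.8
G1 X0.0 Y0.0
; layer 6
G0 Z6.8
G0 X0.0 Y0.0
G1 X8.7 Y0.0
G1 X8.7 Y3.9
G1 X0.0 Y3.9
G1 X0.0 Y0.0
; layer 7
G0 Z8.0
G0 X0.0 Y0.0
G1 X8.7 Y0.0
G1 X8.7 Y1.9
G1 X0.0 Y1.9
G1 X0.0 Y0.0
M2 ; end

The solid is a wedge (ramp): 8.7 × 15.4 mm base, rising to 9.1 mm along the y=0 edge and sloping linearly to z=0 at y=15.4. Slicing at Δz = 1.1 mm — 8 equal slices spanning the solid's height, so layer i sits at z = i·h/8 — gives 7 non-empty perimeters. Each is a 4-segment closed polygon; G0 lifts to the layer z and rapids to the start vertex, then G1 traces the edges. The cross-section shrinks linearly with z (the slice at the apex is degenerate and omitted).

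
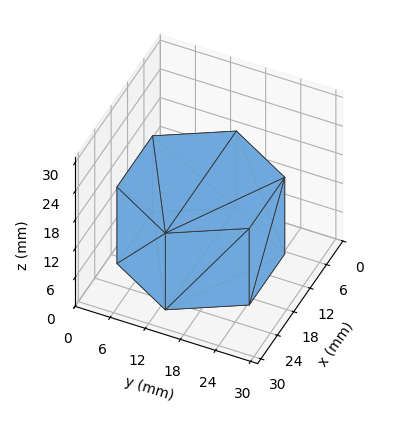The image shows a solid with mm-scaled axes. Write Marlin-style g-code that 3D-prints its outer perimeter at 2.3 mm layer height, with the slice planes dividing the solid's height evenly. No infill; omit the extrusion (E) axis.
Reading the render: the shape is a regular 6-sided prism (a cylinder approximated with 6 flat sides), circumscribed radius ≈ 13 mm, height ≈ 16 mm (dimensions read to the nearest mm from the axis ticks). For the g-code, the solid's height is divided into equal slices at the stated Δz and each level perimeter traced with G1 moves after a G0 lift.

; perimeter-only toolpath
G21 ; units = mm
G90 ; absolute positioning
G28 ; home
; layer 1
G0 Z2.3
G0 X26.0 Y13.0
G1 X19.5 Y24.3
G1 X6.5 Y24.3
G1 X0.0 Y13.0
G1 X6.5 Y1.7
G1 X19.5 Y1.7
G1 X26.0 Y13.0
; layer 2
G0 Z4.6
G0 X26.0 Y13.0
G1 X19.5 Y24.3
G1 X6.5 Y24.3
G1 X0.0 Y13.0
G1 X6.5 Y1.7
G1 X19.5 Y1.7
G1 X26.0 Y13.0
; layer 3
G0 Z6.9
G0 X26.0 Y13.0
G1 X19.5 Y24.3
G1 X6.5 Y24.3
G1 X0.0 Y13.0
G1 X6.5 Y1.7
G1 X19.5 Y1.7
G1 X26.0 Y13.0
; layer 4
G0 Z9.1
G0 X26.0 Y13.0
G1 X19.5 Y24.3
G1 X6.5 Y24.3
G1 X0.0 Y13.0
G1 X6.5 Y1.7
G1 X19.5 Y1.7
G1 X26.0 Y13.0
; layer 5
G0 Z11.4
G0 X26.0 Y13.0
G1 X19.5 Y24.3
G1 X6.5 Y24.3
G1 X0.0 Y13.0
G1 X6.5 Y1.7
G1 X19.5 Y1.7
G1 X26.0 Y13.0
; layer 6
G0 Z13.7
G0 X26.0 Y13.0
G1 X19.5 Y24.3
G1 X6.5 Y24.3
G1 X0.0 Y13.0
G1 X6.5 Y1.7
G1 X19.5 Y1.7
G1 X26.0 Y13.0
; layer 7
G0 Z16.0
G0 X26.0 Y13.0
G1 X19.5 Y24.3
G1 X6.5 Y24.3
G1 X0.0 Y13.0
G1 X6.5 Y1.7
G1 X19.5 Y1.7
G1 X26.0 Y13.0
M2 ; end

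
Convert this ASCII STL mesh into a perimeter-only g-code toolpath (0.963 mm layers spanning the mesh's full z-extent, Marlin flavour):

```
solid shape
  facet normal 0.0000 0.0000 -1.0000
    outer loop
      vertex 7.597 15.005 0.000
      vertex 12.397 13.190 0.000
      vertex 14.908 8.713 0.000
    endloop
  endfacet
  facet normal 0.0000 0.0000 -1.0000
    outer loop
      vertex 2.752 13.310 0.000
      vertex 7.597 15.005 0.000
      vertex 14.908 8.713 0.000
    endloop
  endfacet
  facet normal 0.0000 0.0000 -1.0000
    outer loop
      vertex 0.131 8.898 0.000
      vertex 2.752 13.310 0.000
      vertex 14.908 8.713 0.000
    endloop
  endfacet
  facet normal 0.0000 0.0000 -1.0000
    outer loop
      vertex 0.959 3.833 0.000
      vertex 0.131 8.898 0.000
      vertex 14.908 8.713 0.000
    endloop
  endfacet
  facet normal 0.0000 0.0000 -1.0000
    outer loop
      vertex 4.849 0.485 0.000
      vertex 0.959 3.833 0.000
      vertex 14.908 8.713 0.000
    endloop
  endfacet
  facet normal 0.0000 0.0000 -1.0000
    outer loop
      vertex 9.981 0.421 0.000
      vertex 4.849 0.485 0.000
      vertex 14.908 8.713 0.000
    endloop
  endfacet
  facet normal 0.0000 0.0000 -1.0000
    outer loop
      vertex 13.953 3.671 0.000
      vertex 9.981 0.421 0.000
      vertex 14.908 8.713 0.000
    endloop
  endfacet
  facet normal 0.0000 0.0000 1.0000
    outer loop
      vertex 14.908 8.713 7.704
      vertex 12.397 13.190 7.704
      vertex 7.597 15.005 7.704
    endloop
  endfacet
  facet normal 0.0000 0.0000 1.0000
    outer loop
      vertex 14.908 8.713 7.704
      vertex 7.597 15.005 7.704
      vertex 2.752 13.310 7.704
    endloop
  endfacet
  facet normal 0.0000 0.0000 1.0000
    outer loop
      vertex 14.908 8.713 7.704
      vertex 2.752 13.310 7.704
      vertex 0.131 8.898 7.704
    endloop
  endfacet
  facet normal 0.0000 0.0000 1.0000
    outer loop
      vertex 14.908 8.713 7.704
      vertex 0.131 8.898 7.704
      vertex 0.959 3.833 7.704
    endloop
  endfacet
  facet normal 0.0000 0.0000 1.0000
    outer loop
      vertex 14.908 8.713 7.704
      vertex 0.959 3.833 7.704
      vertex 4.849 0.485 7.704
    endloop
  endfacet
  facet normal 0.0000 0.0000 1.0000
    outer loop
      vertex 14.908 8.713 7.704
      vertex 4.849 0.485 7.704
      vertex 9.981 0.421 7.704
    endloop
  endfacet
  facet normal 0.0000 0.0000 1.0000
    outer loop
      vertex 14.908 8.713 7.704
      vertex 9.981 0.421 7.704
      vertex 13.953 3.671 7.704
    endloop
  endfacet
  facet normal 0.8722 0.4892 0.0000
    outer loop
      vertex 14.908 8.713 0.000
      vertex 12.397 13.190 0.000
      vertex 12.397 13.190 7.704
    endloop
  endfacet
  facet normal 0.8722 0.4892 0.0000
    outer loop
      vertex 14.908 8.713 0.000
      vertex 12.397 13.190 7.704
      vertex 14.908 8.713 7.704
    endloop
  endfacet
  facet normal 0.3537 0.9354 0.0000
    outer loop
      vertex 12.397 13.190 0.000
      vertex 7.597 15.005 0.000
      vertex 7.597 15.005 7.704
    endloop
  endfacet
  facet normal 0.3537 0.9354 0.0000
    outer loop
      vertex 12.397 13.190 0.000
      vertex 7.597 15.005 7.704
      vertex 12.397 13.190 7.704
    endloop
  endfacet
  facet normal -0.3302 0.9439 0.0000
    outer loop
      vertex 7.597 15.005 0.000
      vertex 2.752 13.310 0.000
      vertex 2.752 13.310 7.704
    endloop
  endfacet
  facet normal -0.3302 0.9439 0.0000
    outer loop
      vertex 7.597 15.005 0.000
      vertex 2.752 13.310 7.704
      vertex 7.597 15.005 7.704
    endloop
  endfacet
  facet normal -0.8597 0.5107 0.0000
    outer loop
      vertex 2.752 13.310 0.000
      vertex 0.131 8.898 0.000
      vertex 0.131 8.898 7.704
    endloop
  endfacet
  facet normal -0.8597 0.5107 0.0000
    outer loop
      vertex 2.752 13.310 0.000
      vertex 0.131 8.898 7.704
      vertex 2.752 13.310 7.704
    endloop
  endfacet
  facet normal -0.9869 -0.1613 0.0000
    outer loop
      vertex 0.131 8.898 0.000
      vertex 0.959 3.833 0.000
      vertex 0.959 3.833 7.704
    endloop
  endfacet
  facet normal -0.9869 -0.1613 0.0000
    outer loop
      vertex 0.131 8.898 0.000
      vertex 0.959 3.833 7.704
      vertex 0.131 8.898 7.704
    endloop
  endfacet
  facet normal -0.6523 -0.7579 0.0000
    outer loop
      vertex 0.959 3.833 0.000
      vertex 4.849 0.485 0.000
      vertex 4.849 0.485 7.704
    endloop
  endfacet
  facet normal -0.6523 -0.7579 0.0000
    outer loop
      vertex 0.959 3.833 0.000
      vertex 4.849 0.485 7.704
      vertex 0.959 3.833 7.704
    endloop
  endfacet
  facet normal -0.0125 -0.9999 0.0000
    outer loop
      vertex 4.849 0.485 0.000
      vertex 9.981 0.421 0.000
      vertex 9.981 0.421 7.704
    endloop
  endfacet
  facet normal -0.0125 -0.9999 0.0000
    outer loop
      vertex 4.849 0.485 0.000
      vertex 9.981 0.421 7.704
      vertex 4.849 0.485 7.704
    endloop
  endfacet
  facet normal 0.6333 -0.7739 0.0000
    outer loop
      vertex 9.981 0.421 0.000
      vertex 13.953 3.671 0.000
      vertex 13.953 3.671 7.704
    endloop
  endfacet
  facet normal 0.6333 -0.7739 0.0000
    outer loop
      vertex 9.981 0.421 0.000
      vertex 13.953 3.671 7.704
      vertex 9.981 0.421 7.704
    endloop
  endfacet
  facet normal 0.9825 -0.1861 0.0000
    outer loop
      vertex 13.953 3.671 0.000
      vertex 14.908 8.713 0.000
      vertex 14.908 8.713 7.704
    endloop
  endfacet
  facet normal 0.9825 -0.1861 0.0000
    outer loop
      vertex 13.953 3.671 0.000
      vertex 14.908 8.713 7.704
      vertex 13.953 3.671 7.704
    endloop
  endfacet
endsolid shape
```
; perimeter-only toolpath
G21 ; units = mm
G90 ; absolute positioning
G28 ; home
; layer 1
G0 Z0.963
G0 X14.908 Y8.713
G1 X12.397 Y13.190
G1 X7.597 Y15.005
G1 X2.752 Y13.310
G1 X0.131 Y8.898
G1 X0.959 Y3.833
G1 X4.849 Y0.485
G1 X9.981 Y0.421
G1 X13.953 Y3.671
G1 X14.908 Y8.713
; layer 2
G0 Z1.926
G0 X14.908 Y8.713
G1 X12.397 Y13.190
G1 X7.597 Y15.005
G1 X2.752 Y13.310
G1 X0.131 Y8.898
G1 X0.959 Y3.833
G1 X4.849 Y0.485
G1 X9.981 Y0.421
G1 X13.953 Y3.671
G1 X14.908 Y8.713
; layer 3
G0 Z2.889
G0 X14.908 Y8.713
G1 X12.397 Y13.190
G1 X7.597 Y15.005
G1 X2.752 Y13.310
G1 X0.131 Y8.898
G1 X0.959 Y3.833
G1 X4.849 Y0.485
G1 X9.981 Y0.421
G1 X13.953 Y3.671
G1 X14.908 Y8.713
; layer 4
G0 Z3.852
G0 X14.908 Y8.713
G1 X12.397 Y13.190
G1 X7.597 Y15.005
G1 X2.752 Y13.310
G1 X0.131 Y8.898
G1 X0.959 Y3.833
G1 X4.849 Y0.485
G1 X9.981 Y0.421
G1 X13.953 Y3.671
G1 X14.908 Y8.713
; layer 5
G0 Z4.815
G0 X14.908 Y8.713
G1 X12.397 Y13.190
G1 X7.597 Y15.005
G1 X2.752 Y13.310
G1 X0.131 Y8.898
G1 X0.959 Y3.833
G1 X4.849 Y0.485
G1 X9.981 Y0.421
G1 X13.953 Y3.671
G1 X14.908 Y8.713
; layer 6
G0 Z5.778
G0 X14.908 Y8.713
G1 X12.397 Y13.190
G1 X7.597 Y15.005
G1 X2.752 Y13.310
G1 X0.131 Y8.898
G1 X0.959 Y3.833
G1 X4.849 Y0.485
G1 X9.981 Y0.421
G1 X13.953 Y3.671
G1 X14.908 Y8.713
; layer 7
G0 Z6.741
G0 X14.908 Y8.713
G1 X12.397 Y13.190
G1 X7.597 Y15.005
G1 X2.752 Y13.310
G1 X0.131 Y8.898
G1 X0.959 Y3.833
G1 X4.849 Y0.485
G1 X9.981 Y0.421
G1 X13.953 Y3.671
G1 X14.908 Y8.713
; layer 8
G0 Z7.704
G0 X14.908 Y8.713
G1 X12.397 Y13.190
G1 X7.597 Y15.005
G1 X2.752 Y13.310
G1 X0.131 Y8.898
G1 X0.959 Y3.833
G1 X4.849 Y0.485
G1 X9.981 Y0.421
G1 X13.953 Y3.671
G1 X14.908 Y8.713
M2 ; end

The solid is a regular 9-sided prism (a cylinder approximated with 9 flat sides), circumscribed radius ≈ 7.5 mm, height ≈ 7.7 mm. Slicing at Δz = 0.963 mm — 8 equal slices spanning the solid's height, so layer i sits at z = i·h/8 — gives 8 non-empty perimeters. Each is a 9-segment closed polygon; G0 lifts to the layer z and rapids to the start vertex, then G1 traces the edges.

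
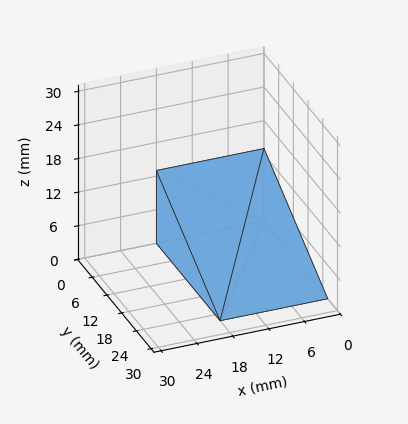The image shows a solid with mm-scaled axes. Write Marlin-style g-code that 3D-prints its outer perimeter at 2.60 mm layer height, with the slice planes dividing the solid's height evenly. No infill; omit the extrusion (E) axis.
Reading the render: the shape is a wedge (ramp): 18 × 26 mm base, rising to 13 mm along the y=0 edge and sloping linearly to z=0 at y=26 (dimensions read to the nearest mm from the axis ticks). For the g-code, the solid's height is divided into equal slices at the stated Δz and each level perimeter traced with G1 moves after a G0 lift.

; perimeter-only toolpath
G21 ; units = mm
G90 ; absolute positioning
G28 ; home
; layer 1
G0 Z2.60
G0 X0.00 Y0.00
G1 X18.00 Y0.00
G1 X18.00 Y20.80
G1 X0.00 Y20.80
G1 X0.00 Y0.00
; layer 2
G0 Z5.20
G0 X0.00 Y0.00
G1 X18.00 Y0.00
G1 X18.00 Y15.60
G1 X0.00 Y15.60
G1 X0.00 Y0.00
; layer 3
G0 Z7.80
G0 X0.00 Y0.00
G1 X18.00 Y0.00
G1 X18.00 Y10.40
G1 X0.00 Y10.40
G1 X0.00 Y0.00
; layer 4
G0 Z10.40
G0 X0.00 Y0.00
G1 X18.00 Y0.00
G1 X18.00 Y5.20
G1 X0.00 Y5.20
G1 X0.00 Y0.00
M2 ; end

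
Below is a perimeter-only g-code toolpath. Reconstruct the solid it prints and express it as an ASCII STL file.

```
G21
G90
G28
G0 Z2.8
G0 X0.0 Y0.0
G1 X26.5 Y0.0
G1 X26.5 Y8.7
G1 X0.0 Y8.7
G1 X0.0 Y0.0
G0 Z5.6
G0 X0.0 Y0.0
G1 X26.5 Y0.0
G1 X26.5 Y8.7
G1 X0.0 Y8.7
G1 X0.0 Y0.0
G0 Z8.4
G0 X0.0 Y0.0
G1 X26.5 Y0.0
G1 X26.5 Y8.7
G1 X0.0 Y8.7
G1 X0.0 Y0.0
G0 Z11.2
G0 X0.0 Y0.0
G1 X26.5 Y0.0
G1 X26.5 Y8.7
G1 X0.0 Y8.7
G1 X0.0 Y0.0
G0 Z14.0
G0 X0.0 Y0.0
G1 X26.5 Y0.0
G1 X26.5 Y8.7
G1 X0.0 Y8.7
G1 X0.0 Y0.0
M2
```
solid part
  facet normal 0.0000 0.0000 -1.0000
    outer loop
      vertex 26.5 8.7 0.0
      vertex 26.5 0.0 0.0
      vertex 0.0 0.0 0.0
    endloop
  endfacet
  facet normal 0.0000 0.0000 -1.0000
    outer loop
      vertex 0.0 8.7 0.0
      vertex 26.5 8.7 0.0
      vertex 0.0 0.0 0.0
    endloop
  endfacet
  facet normal 0.0000 0.0000 1.0000
    outer loop
      vertex 0.0 0.0 14.0
      vertex 26.5 0.0 14.0
      vertex 26.5 8.7 14.0
    endloop
  endfacet
  facet normal 0.0000 0.0000 1.0000
    outer loop
      vertex 0.0 0.0 14.0
      vertex 26.5 8.7 14.0
      vertex 0.0 8.7 14.0
    endloop
  endfacet
  facet normal 0.0000 -1.0000 0.0000
    outer loop
      vertex 0.0 0.0 0.0
      vertex 26.5 0.0 0.0
      vertex 26.5 0.0 14.0
    endloop
  endfacet
  facet normal 0.0000 -1.0000 0.0000
    outer loop
      vertex 0.0 0.0 0.0
      vertex 26.5 0.0 14.0
      vertex 0.0 0.0 14.0
    endloop
  endfacet
  facet normal 0.0000 1.0000 0.0000
    outer loop
      vertex 26.5 8.7 14.0
      vertex 26.5 8.7 0.0
      vertex 0.0 8.7 0.0
    endloop
  endfacet
  facet normal 0.0000 1.0000 0.0000
    outer loop
      vertex 0.0 8.7 14.0
      vertex 26.5 8.7 14.0
      vertex 0.0 8.7 0.0
    endloop
  endfacet
  facet normal -1.0000 0.0000 0.0000
    outer loop
      vertex 0.0 8.7 14.0
      vertex 0.0 8.7 0.0
      vertex 0.0 0.0 0.0
    endloop
  endfacet
  facet normal -1.0000 0.0000 0.0000
    outer loop
      vertex 0.0 0.0 14.0
      vertex 0.0 8.7 14.0
      vertex 0.0 0.0 0.0
    endloop
  endfacet
  facet normal 1.0000 0.0000 0.0000
    outer loop
      vertex 26.5 0.0 0.0
      vertex 26.5 8.7 0.0
      vertex 26.5 8.7 14.0
    endloop
  endfacet
  facet normal 1.0000 0.0000 0.0000
    outer loop
      vertex 26.5 0.0 0.0
      vertex 26.5 8.7 14.0
      vertex 26.5 0.0 14.0
    endloop
  endfacet
endsolid part

The G0 Z moves step by Δz≈2.8 mm. Every layer's G1 loop is the same polygon, so the solid is a straight extrusion of it from z=0 to z≈14. Closing with flat bottom and top caps and triangulating gives 12 facets — a rectangular box, roughly 26.5 × 8.7 mm footprint and 14 mm tall.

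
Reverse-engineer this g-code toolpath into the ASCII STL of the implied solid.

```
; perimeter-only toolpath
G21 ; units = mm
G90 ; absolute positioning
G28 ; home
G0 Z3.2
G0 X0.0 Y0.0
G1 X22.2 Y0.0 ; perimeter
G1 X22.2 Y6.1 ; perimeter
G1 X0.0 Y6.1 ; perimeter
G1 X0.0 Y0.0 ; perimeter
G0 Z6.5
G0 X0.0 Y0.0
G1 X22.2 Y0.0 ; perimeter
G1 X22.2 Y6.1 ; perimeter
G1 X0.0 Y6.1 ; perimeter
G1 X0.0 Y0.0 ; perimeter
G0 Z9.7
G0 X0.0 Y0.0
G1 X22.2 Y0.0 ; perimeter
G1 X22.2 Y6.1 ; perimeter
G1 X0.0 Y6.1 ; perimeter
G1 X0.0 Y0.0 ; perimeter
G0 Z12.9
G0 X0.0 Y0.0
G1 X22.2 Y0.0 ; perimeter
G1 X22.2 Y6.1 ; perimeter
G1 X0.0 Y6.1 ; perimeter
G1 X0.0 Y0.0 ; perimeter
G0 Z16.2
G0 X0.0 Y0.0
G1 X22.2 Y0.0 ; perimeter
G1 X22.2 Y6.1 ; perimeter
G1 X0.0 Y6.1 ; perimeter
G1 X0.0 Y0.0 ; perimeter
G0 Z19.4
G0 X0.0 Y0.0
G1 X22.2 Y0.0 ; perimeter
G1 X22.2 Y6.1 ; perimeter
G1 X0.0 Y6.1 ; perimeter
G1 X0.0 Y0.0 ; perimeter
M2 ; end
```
solid part
  facet normal 0.0000 0.0000 -1.0000
    outer loop
      vertex 22.2 6.1 0.0
      vertex 22.2 0.0 0.0
      vertex 0.0 0.0 0.0
    endloop
  endfacet
  facet normal 0.0000 0.0000 -1.0000
    outer loop
      vertex 0.0 6.1 0.0
      vertex 22.2 6.1 0.0
      vertex 0.0 0.0 0.0
    endloop
  endfacet
  facet normal 0.0000 0.0000 1.0000
    outer loop
      vertex 0.0 0.0 19.4
      vertex 22.2 0.0 19.4
      vertex 22.2 6.1 19.4
    endloop
  endfacet
  facet normal 0.0000 0.0000 1.0000
    outer loop
      vertex 0.0 0.0 19.4
      vertex 22.2 6.1 19.4
      vertex 0.0 6.1 19.4
    endloop
  endfacet
  facet normal 0.0000 -1.0000 0.0000
    outer loop
      vertex 0.0 0.0 0.0
      vertex 22.2 0.0 0.0
      vertex 22.2 0.0 19.4
    endloop
  endfacet
  facet normal 0.0000 -1.0000 0.0000
    outer loop
      vertex 0.0 0.0 0.0
      vertex 22.2 0.0 19.4
      vertex 0.0 0.0 19.4
    endloop
  endfacet
  facet normal 0.0000 1.0000 0.0000
    outer loop
      vertex 22.2 6.1 19.4
      vertex 22.2 6.1 0.0
      vertex 0.0 6.1 0.0
    endloop
  endfacet
  facet normal 0.0000 1.0000 0.0000
    outer loop
      vertex 0.0 6.1 19.4
      vertex 22.2 6.1 19.4
      vertex 0.0 6.1 0.0
    endloop
  endfacet
  facet normal -1.0000 0.0000 0.0000
    outer loop
      vertex 0.0 6.1 19.4
      vertex 0.0 6.1 0.0
      vertex 0.0 0.0 0.0
    endloop
  endfacet
  facet normal -1.0000 0.0000 0.0000
    outer loop
      vertex 0.0 0.0 19.4
      vertex 0.0 6.1 19.4
      vertex 0.0 0.0 0.0
    endloop
  endfacet
  facet normal 1.0000 0.0000 0.0000
    outer loop
      vertex 22.2 0.0 0.0
      vertex 22.2 6.1 0.0
      vertex 22.2 6.1 19.4
    endloop
  endfacet
  facet normal 1.0000 0.0000 0.0000
    outer loop
      vertex 22.2 0.0 0.0
      vertex 22.2 6.1 19.4
      vertex 22.2 0.0 19.4
    endloop
  endfacet
endsolid part

The G0 Z moves step by Δz≈3.2 mm. Every layer's G1 loop is the same polygon, so the solid is a straight extrusion of it from z=0 to z≈19.4. Closing with flat bottom and top caps and triangulating gives 12 facets — a rectangular box, roughly 22.2 × 6.1 mm footprint and 19.4 mm tall.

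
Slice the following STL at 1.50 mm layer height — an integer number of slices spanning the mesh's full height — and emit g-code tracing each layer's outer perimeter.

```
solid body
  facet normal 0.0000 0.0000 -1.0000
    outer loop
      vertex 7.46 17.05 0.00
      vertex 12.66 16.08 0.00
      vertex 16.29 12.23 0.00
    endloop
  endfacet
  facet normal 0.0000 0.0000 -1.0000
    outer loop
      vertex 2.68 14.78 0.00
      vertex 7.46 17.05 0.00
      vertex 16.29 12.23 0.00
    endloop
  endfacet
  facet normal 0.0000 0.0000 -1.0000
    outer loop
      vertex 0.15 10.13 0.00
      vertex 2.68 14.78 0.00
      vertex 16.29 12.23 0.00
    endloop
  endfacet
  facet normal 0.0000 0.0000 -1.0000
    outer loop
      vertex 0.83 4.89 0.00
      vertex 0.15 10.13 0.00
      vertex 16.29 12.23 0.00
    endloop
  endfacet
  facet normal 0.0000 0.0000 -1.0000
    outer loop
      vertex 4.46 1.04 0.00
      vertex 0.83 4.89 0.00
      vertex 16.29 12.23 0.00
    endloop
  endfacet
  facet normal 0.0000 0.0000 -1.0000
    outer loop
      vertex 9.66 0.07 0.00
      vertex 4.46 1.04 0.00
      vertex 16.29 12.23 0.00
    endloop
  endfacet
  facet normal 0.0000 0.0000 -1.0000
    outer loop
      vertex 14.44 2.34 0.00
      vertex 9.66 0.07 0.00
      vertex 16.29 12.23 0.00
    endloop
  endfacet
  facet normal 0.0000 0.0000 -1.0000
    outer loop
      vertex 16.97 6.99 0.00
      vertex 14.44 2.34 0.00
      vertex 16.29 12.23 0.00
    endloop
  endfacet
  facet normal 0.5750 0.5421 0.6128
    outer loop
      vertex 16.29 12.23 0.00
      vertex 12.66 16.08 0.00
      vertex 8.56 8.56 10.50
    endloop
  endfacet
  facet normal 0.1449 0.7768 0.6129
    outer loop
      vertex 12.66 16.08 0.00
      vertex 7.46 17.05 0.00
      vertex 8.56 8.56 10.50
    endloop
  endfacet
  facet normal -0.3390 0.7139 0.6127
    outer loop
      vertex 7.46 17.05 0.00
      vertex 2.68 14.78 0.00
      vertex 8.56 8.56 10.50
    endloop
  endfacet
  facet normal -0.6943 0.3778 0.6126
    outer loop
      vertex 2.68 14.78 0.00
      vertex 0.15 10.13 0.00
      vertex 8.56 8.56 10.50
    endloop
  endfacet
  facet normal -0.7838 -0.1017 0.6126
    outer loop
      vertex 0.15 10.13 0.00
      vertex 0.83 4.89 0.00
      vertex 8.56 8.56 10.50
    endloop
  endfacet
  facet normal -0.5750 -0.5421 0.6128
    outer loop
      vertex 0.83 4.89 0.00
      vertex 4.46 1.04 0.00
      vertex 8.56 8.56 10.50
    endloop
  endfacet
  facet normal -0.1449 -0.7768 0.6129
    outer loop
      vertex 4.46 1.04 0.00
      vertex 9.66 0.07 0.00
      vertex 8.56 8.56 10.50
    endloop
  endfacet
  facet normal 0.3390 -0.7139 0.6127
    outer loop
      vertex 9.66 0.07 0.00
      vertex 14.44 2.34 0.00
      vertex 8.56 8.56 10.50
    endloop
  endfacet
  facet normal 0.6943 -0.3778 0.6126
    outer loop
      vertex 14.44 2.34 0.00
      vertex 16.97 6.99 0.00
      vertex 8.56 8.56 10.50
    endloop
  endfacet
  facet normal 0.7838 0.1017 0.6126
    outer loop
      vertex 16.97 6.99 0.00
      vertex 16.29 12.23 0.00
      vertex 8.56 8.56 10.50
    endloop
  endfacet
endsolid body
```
; perimeter-only toolpath
G21 ; units = mm
G90 ; absolute positioning
G28 ; home
; layer 1
G0 Z1.50
G0 X15.19 Y11.71
G1 X12.07 Y15.01
G1 X7.62 Y15.84
G1 X3.52 Y13.89
G1 X1.35 Y9.91
G1 X1.93 Y5.41
G1 X5.05 Y2.11
G1 X9.50 Y1.28
G1 X13.60 Y3.23
G1 X15.77 Y7.21
G1 X15.19 Y11.71
; layer 2
G0 Z3.00
G0 X14.08 Y11.18
G1 X11.49 Y13.93
G1 X7.77 Y14.62
G1 X4.36 Y13.00
G1 X2.55 Y9.68
G1 X3.04 Y5.94
G1 X5.63 Y3.19
G1 X9.35 Y2.50
G1 X12.76 Y4.12
G1 X14.57 Y7.44
G1 X14.08 Y11.18
; layer 3
G0 Z4.50
G0 X12.98 Y10.66
G1 X10.90 Y12.86
G1 X7.93 Y13.41
G1 X5.20 Y12.11
G1 X3.75 Y9.46
G1 X4.14 Y6.46
G1 X6.22 Y4.26
G1 X9.19 Y3.71
G1 X11.92 Y5.01
G1 X13.37 Y7.66
G1 X12.98 Y10.66
; layer 4
G0 Z6.00
G0 X11.87 Y10.13
G1 X10.32 Y11.78
G1 X8.09 Y12.20
G1 X6.04 Y11.23
G1 X4.96 Y9.23
G1 X5.25 Y6.99
G1 X6.80 Y5.34
G1 X9.03 Y4.92
G1 X11.08 Y5.89
G1 X12.16 Y7.89
G1 X11.87 Y10.13
; layer 5
G0 Z7.50
G0 X10.77 Y9.61
G1 X9.73 Y10.71
G1 X8.25 Y10.99
G1 X6.88 Y10.34
G1 X6.16 Y9.01
G1 X6.35 Y7.51
G1 X7.39 Y6.41
G1 X8.87 Y6.13
G1 X10.24 Y6.78
G1 X10.96 Y8.11
G1 X10.77 Y9.61
; layer 6
G0 Z9.00
G0 X9.66 Y9.08
G1 X9.15 Y9.63
G1 X8.40 Y9.77
G1 X7.72 Y9.45
G1 X7.36 Y8.78
G1 X7.46 Y8.04
G1 X7.97 Y7.49
G1 X8.72 Y7.35
G1 X9.40 Y7.67
G1 X9.76 Y8.34
G1 X9.66 Y9.08
M2 ; end

The solid is a regular 10-sided pyramid, base circumscribed radius ≈ 8.56 mm, apex at z ≈ 10.5 mm. Slicing at Δz = 1.50 mm — 7 equal slices spanning the solid's height, so layer i sits at z = i·h/7 — gives 6 non-empty perimeters. Each is a 10-segment closed polygon; G0 lifts to the layer z and rapids to the start vertex, then G1 traces the edges. The cross-section shrinks linearly with z (the slice at the apex is degenerate and omitted).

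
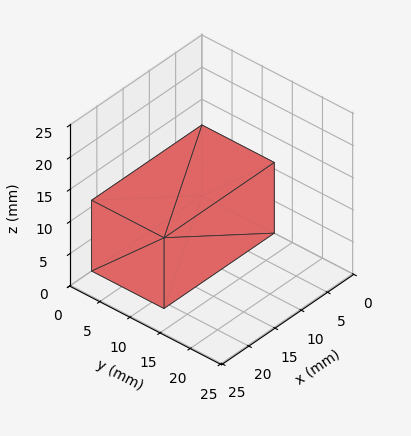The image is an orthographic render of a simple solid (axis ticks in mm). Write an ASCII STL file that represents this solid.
Reading the render: the shape is a rectangular box, roughly 21 × 12 mm footprint and 11 mm tall (dimensions read to the nearest mm from the axis ticks). For the STL, each face is triangulated and given an outward normal.

solid part
  facet normal 0.0000 0.0000 -1.0000
    outer loop
      vertex 21.000 12.000 0.000
      vertex 21.000 0.000 0.000
      vertex 0.000 0.000 0.000
    endloop
  endfacet
  facet normal 0.0000 0.0000 -1.0000
    outer loop
      vertex 0.000 12.000 0.000
      vertex 21.000 12.000 0.000
      vertex 0.000 0.000 0.000
    endloop
  endfacet
  facet normal 0.0000 0.0000 1.0000
    outer loop
      vertex 0.000 0.000 11.000
      vertex 21.000 0.000 11.000
      vertex 21.000 12.000 11.000
    endloop
  endfacet
  facet normal 0.0000 0.0000 1.0000
    outer loop
      vertex 0.000 0.000 11.000
      vertex 21.000 12.000 11.000
      vertex 0.000 12.000 11.000
    endloop
  endfacet
  facet normal 0.0000 -1.0000 0.0000
    outer loop
      vertex 0.000 0.000 0.000
      vertex 21.000 0.000 0.000
      vertex 21.000 0.000 11.000
    endloop
  endfacet
  facet normal 0.0000 -1.0000 0.0000
    outer loop
      vertex 0.000 0.000 0.000
      vertex 21.000 0.000 11.000
      vertex 0.000 0.000 11.000
    endloop
  endfacet
  facet normal 0.0000 1.0000 0.0000
    outer loop
      vertex 21.000 12.000 11.000
      vertex 21.000 12.000 0.000
      vertex 0.000 12.000 0.000
    endloop
  endfacet
  facet normal 0.0000 1.0000 0.0000
    outer loop
      vertex 0.000 12.000 11.000
      vertex 21.000 12.000 11.000
      vertex 0.000 12.000 0.000
    endloop
  endfacet
  facet normal -1.0000 0.0000 0.0000
    outer loop
      vertex 0.000 12.000 11.000
      vertex 0.000 12.000 0.000
      vertex 0.000 0.000 0.000
    endloop
  endfacet
  facet normal -1.0000 0.0000 0.0000
    outer loop
      vertex 0.000 0.000 11.000
      vertex 0.000 12.000 11.000
      vertex 0.000 0.000 0.000
    endloop
  endfacet
  facet normal 1.0000 0.0000 0.0000
    outer loop
      vertex 21.000 0.000 0.000
      vertex 21.000 12.000 0.000
      vertex 21.000 12.000 11.000
    endloop
  endfacet
  facet normal 1.0000 0.0000 0.0000
    outer loop
      vertex 21.000 0.000 0.000
      vertex 21.000 12.000 11.000
      vertex 21.000 0.000 11.000
    endloop
  endfacet
endsolid part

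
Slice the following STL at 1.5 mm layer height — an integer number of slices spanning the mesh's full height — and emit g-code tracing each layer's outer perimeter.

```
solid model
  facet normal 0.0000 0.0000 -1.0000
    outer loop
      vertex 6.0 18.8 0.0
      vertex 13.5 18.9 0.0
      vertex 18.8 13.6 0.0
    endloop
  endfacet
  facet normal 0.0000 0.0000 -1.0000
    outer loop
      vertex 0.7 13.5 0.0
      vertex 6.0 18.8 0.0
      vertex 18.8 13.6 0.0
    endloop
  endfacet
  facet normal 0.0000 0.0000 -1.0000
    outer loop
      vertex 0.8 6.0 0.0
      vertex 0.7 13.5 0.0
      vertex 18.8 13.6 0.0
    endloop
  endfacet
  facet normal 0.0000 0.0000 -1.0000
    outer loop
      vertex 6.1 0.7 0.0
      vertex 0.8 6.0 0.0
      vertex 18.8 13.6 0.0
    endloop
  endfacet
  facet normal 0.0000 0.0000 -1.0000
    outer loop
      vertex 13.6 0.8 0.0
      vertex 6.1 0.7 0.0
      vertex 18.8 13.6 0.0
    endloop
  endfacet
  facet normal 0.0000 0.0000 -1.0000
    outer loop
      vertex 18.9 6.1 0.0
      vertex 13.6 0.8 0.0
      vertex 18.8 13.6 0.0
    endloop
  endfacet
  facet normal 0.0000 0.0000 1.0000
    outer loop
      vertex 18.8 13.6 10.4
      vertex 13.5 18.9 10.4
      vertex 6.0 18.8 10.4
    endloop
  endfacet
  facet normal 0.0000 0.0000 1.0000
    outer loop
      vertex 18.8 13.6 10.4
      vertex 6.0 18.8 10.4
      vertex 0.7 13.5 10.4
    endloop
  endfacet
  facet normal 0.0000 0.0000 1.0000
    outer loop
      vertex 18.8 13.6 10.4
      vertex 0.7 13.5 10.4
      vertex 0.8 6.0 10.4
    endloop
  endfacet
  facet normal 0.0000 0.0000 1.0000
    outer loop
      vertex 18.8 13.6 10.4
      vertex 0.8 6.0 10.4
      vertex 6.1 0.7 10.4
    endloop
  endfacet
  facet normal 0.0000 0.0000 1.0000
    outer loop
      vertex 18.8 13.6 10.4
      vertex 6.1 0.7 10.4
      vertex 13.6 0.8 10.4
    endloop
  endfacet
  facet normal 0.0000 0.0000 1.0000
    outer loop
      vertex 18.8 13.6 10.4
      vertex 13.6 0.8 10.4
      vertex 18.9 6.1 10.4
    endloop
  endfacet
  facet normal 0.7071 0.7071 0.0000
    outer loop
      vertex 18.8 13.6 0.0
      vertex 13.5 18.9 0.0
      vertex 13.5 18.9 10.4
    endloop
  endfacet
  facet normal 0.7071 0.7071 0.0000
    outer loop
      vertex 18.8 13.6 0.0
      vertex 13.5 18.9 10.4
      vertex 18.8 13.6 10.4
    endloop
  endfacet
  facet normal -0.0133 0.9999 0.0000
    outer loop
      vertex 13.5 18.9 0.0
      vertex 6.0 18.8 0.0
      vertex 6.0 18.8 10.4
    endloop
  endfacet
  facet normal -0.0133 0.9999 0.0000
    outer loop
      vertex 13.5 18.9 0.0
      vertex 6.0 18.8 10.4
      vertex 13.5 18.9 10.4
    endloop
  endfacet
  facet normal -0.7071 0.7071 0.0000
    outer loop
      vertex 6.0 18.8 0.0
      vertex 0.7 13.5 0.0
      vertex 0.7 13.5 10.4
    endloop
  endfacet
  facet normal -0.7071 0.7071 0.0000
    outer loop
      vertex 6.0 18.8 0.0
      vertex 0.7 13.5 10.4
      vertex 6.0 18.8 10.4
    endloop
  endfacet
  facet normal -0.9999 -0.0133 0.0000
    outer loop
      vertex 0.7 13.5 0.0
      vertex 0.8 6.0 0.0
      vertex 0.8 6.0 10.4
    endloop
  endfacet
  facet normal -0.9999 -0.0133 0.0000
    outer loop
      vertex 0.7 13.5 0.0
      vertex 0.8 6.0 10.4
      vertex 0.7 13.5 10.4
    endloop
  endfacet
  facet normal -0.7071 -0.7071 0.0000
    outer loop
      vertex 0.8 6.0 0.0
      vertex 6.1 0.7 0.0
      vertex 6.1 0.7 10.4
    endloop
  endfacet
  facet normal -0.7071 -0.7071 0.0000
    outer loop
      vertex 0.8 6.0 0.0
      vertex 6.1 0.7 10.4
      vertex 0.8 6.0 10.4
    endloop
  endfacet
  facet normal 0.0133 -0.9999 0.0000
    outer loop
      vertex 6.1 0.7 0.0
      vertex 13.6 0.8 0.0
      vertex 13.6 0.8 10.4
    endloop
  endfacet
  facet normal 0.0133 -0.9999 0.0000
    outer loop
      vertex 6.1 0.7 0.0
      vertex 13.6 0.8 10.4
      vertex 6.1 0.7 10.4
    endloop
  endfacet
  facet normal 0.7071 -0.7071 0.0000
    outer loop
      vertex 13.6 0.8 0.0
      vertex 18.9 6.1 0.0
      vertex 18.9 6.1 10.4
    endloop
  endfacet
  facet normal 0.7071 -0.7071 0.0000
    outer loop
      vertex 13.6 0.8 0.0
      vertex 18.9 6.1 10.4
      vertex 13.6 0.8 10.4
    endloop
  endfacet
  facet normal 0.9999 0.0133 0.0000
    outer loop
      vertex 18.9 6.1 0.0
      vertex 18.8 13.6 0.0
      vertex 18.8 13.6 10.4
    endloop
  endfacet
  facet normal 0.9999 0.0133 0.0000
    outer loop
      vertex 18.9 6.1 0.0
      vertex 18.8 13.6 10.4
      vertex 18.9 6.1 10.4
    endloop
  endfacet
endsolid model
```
; perimeter-only toolpath
G21 ; units = mm
G90 ; absolute positioning
G28 ; home
; layer 1
G0 Z1.5
G0 X18.8 Y13.6
G1 X13.5 Y18.9
G1 X6.0 Y18.8
G1 X0.7 Y13.5
G1 X0.8 Y6.0
G1 X6.1 Y0.7
G1 X13.6 Y0.8
G1 X18.9 Y6.1
G1 X18.8 Y13.6
; layer 2
G0 Z3.0
G0 X18.8 Y13.6
G1 X13.5 Y18.9
G1 X6.0 Y18.8
G1 X0.7 Y13.5
G1 X0.8 Y6.0
G1 X6.1 Y0.7
G1 X13.6 Y0.8
G1 X18.9 Y6.1
G1 X18.8 Y13.6
; layer 3
G0 Z4.5
G0 X18.8 Y13.6
G1 X13.5 Y18.9
G1 X6.0 Y18.8
G1 X0.7 Y13.5
G1 X0.8 Y6.0
G1 X6.1 Y0.7
G1 X13.6 Y0.8
G1 X18.9 Y6.1
G1 X18.8 Y13.6
; layer 4
G0 Z5.9
G0 X18.8 Y13.6
G1 X13.5 Y18.9
G1 X6.0 Y18.8
G1 X0.7 Y13.5
G1 X0.8 Y6.0
G1 X6.1 Y0.7
G1 X13.6 Y0.8
G1 X18.9 Y6.1
G1 X18.8 Y13.6
; layer 5
G0 Z7.4
G0 X18.8 Y13.6
G1 X13.5 Y18.9
G1 X6.0 Y18.8
G1 X0.7 Y13.5
G1 X0.8 Y6.0
G1 X6.1 Y0.7
G1 X13.6 Y0.8
G1 X18.9 Y6.1
G1 X18.8 Y13.6
; layer 6
G0 Z8.9
G0 X18.8 Y13.6
G1 X13.5 Y18.9
G1 X6.0 Y18.8
G1 X0.7 Y13.5
G1 X0.8 Y6.0
G1 X6.1 Y0.7
G1 X13.6 Y0.8
G1 X18.9 Y6.1
G1 X18.8 Y13.6
; layer 7
G0 Z10.4
G0 X18.8 Y13.6
G1 X13.5 Y18.9
G1 X6.0 Y18.8
G1 X0.7 Y13.5
G1 X0.8 Y6.0
G1 X6.1 Y0.7
G1 X13.6 Y0.8
G1 X18.9 Y6.1
G1 X18.8 Y13.6
M2 ; end

The solid is a regular 8-sided prism (a cylinder approximated with 8 flat sides), circumscribed radius ≈ 9.8 mm, height ≈ 10.4 mm. Slicing at Δz = 1.5 mm — 7 equal slices spanning the solid's height, so layer i sits at z = i·h/7 — gives 7 non-empty perimeters. Each is a 8-segment closed polygon; G0 lifts to the layer z and rapids to the start vertex, then G1 traces the edges.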